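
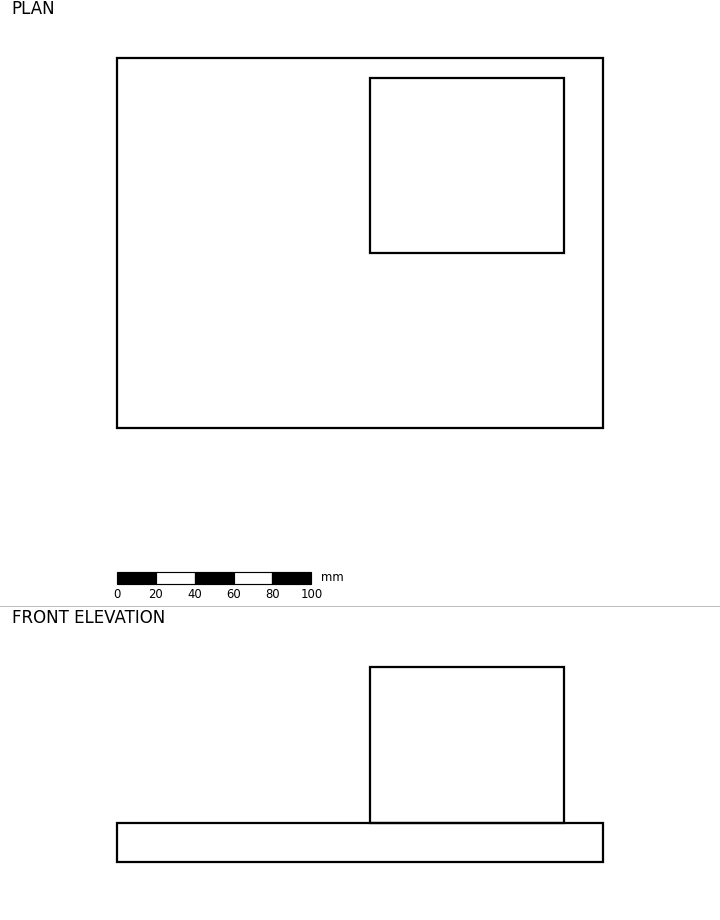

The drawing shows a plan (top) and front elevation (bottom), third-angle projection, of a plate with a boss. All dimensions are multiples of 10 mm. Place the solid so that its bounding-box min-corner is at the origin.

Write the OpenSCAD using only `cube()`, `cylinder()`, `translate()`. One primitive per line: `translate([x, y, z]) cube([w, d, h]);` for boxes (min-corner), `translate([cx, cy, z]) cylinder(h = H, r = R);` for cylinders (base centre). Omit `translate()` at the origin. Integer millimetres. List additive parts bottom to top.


cube([250, 190, 20]);
translate([130, 90, 20]) cube([100, 90, 80]);


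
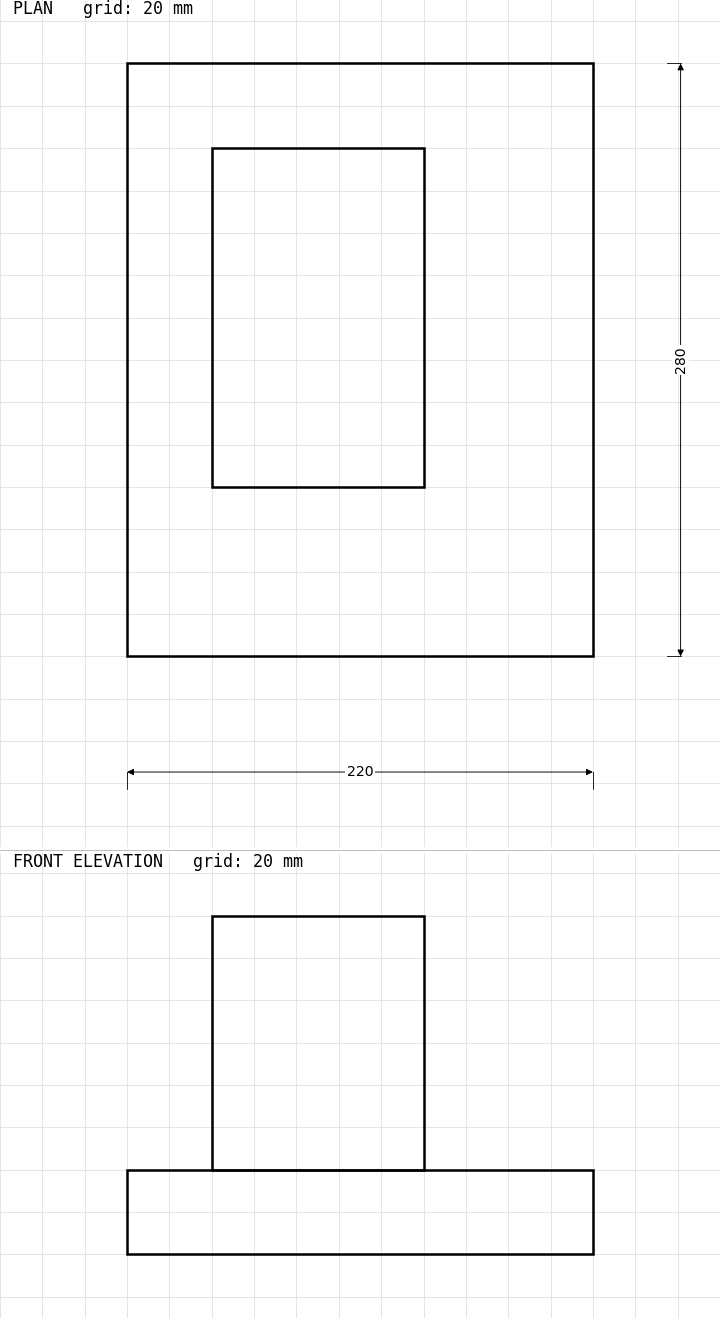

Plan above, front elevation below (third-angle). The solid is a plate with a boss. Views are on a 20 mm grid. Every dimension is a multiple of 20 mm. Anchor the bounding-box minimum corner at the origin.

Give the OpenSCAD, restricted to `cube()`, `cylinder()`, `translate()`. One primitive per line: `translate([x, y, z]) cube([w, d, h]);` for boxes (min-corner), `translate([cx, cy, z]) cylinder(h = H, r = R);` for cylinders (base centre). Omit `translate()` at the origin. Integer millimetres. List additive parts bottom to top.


cube([220, 280, 40]);
translate([40, 80, 40]) cube([100, 160, 120]);


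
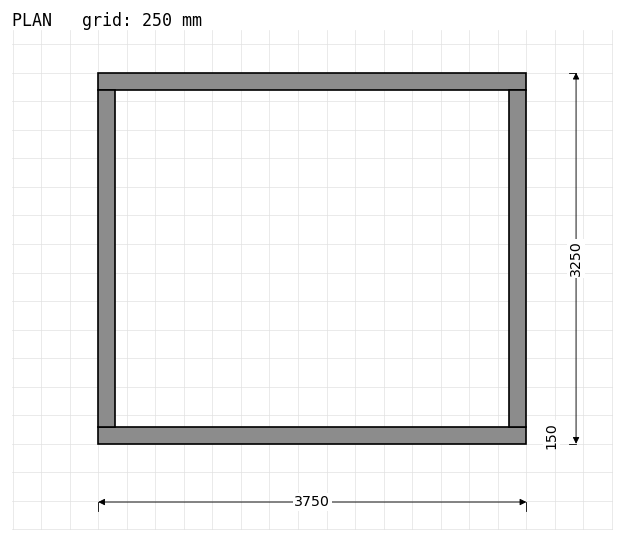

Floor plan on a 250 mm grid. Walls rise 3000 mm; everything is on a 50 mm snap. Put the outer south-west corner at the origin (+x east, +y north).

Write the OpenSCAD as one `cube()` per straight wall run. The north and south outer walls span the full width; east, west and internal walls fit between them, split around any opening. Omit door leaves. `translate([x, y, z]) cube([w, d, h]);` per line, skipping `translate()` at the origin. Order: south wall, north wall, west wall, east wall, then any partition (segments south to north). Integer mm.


cube([3750, 150, 3000]);
translate([0, 3100, 0]) cube([3750, 150, 3000]);
translate([0, 150, 0]) cube([150, 2950, 3000]);
translate([3600, 150, 0]) cube([150, 2950, 3000]);


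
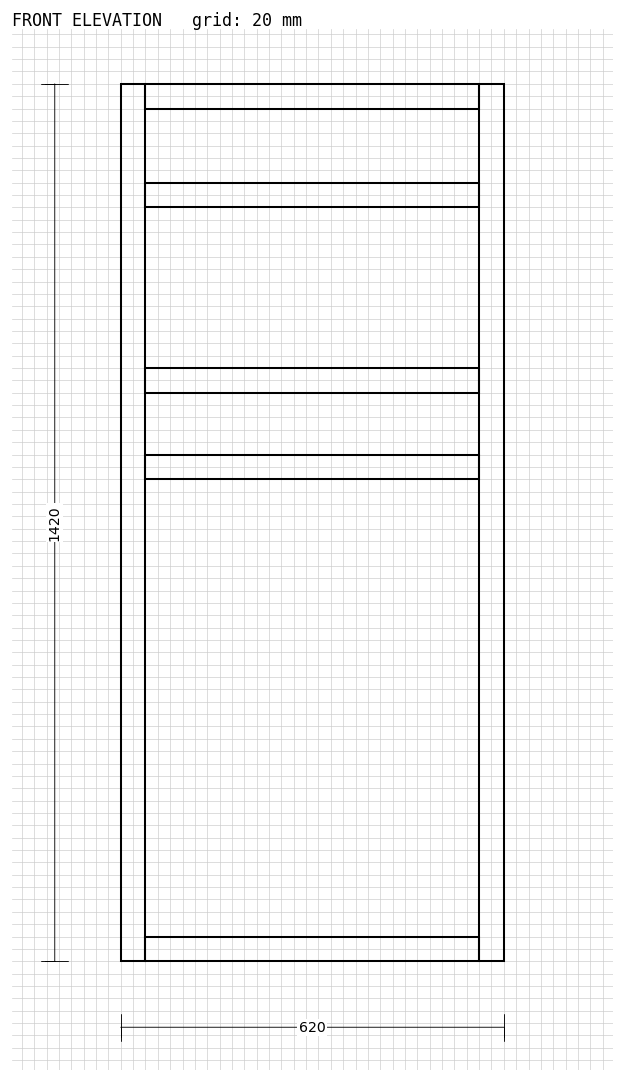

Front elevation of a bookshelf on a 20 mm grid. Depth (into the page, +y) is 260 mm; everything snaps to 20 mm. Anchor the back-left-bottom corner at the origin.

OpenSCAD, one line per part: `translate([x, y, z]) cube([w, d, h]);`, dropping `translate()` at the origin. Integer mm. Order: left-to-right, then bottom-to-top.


cube([40, 260, 1420]);
translate([40, 0, 0]) cube([540, 260, 40]);
translate([40, 0, 780]) cube([540, 260, 40]);
translate([40, 0, 920]) cube([540, 260, 40]);
translate([40, 0, 1220]) cube([540, 260, 40]);
translate([40, 0, 1380]) cube([540, 260, 40]);
translate([580, 0, 0]) cube([40, 260, 1420]);


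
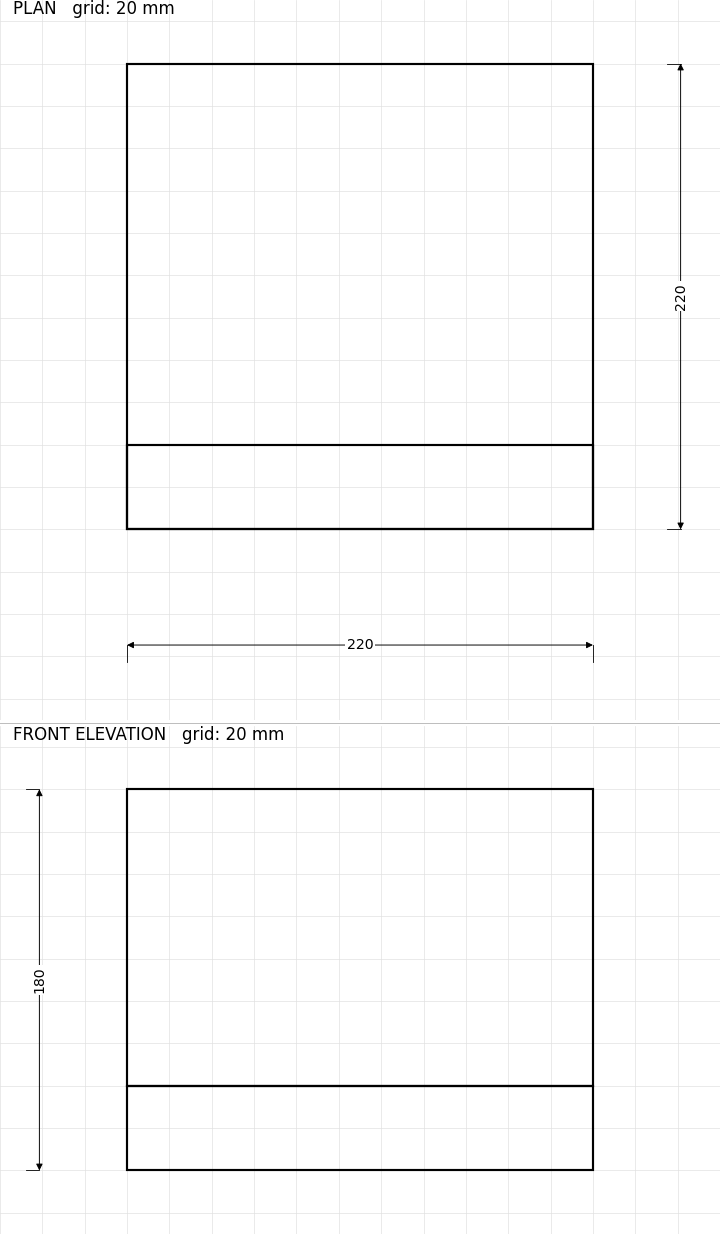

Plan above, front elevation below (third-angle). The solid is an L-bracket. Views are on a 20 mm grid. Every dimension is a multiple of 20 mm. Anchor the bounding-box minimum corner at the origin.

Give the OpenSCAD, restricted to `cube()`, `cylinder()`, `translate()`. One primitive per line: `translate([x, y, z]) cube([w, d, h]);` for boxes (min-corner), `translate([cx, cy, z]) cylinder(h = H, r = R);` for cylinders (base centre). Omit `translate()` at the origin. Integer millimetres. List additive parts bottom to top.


cube([220, 220, 40]);
translate([0, 0, 40]) cube([220, 40, 140]);


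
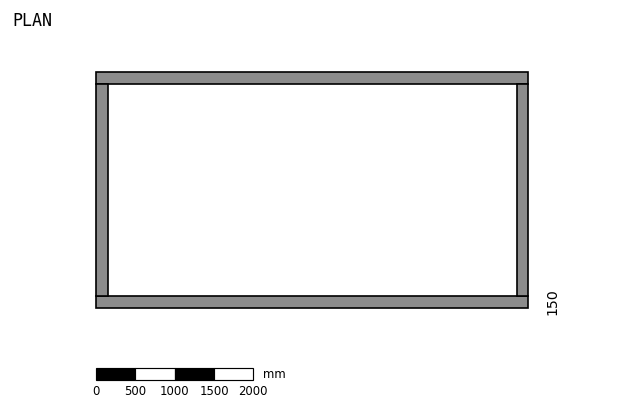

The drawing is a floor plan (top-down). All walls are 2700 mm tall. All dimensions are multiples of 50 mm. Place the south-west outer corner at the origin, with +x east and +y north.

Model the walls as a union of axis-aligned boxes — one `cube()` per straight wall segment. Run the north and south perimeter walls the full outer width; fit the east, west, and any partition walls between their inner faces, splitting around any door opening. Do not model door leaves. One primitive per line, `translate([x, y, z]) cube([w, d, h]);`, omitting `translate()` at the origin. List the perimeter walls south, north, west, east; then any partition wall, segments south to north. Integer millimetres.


cube([5500, 150, 2700]);
translate([0, 2850, 0]) cube([5500, 150, 2700]);
translate([0, 150, 0]) cube([150, 2700, 2700]);
translate([5350, 150, 0]) cube([150, 2700, 2700]);


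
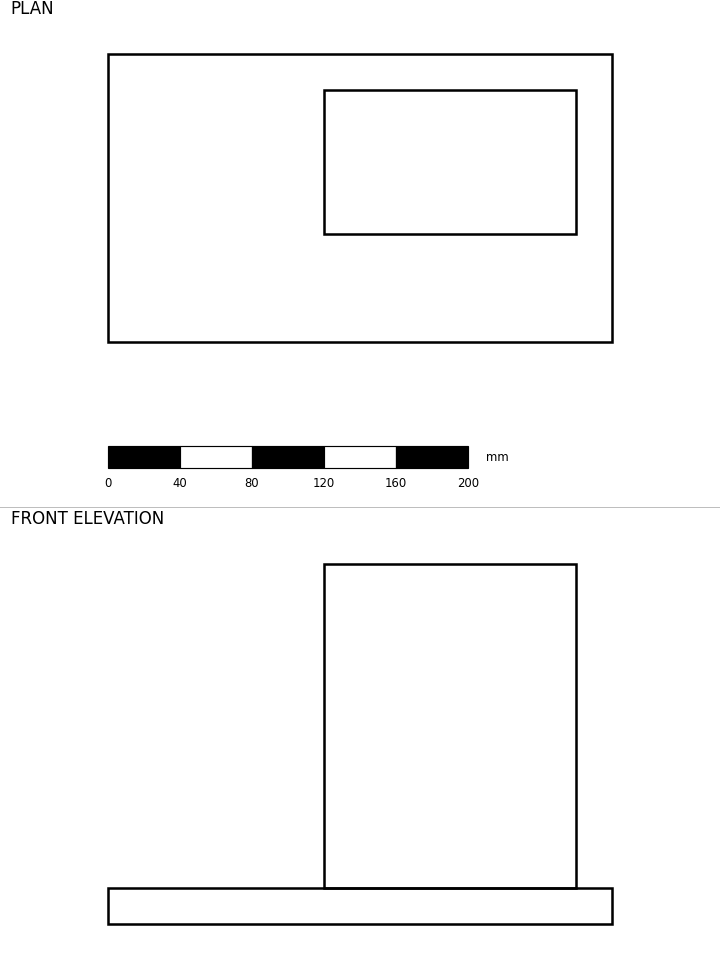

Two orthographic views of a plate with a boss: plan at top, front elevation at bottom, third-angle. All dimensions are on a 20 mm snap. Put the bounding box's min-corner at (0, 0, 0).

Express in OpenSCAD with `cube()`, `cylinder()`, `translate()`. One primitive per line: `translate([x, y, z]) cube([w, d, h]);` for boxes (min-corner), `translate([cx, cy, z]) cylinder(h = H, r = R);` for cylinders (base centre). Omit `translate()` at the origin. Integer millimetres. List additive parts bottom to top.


cube([280, 160, 20]);
translate([120, 60, 20]) cube([140, 80, 180]);


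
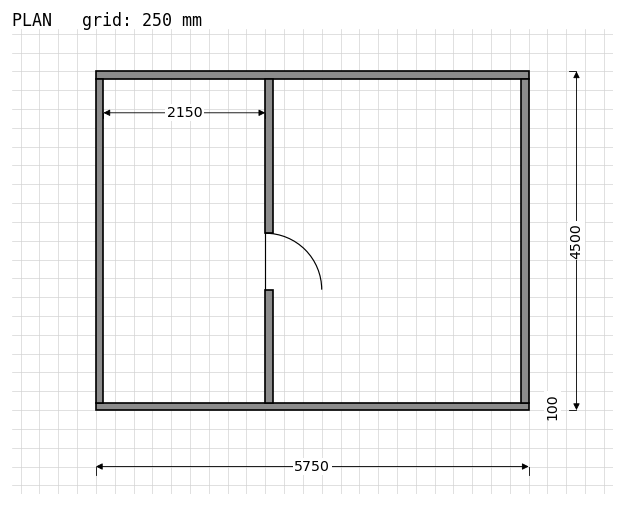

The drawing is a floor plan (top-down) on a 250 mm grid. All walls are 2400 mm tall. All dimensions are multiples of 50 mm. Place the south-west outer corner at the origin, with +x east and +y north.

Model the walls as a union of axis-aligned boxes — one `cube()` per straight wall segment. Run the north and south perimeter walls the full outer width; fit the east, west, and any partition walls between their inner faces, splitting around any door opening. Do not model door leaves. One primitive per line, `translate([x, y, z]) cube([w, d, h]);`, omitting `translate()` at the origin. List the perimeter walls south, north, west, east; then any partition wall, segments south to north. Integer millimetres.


cube([5750, 100, 2400]);
translate([0, 4400, 0]) cube([5750, 100, 2400]);
translate([0, 100, 0]) cube([100, 4300, 2400]);
translate([5650, 100, 0]) cube([100, 4300, 2400]);
translate([2250, 100, 0]) cube([100, 1500, 2400]);
translate([2250, 2350, 0]) cube([100, 2050, 2400]);


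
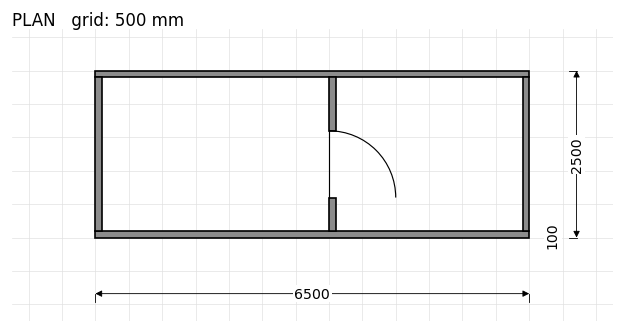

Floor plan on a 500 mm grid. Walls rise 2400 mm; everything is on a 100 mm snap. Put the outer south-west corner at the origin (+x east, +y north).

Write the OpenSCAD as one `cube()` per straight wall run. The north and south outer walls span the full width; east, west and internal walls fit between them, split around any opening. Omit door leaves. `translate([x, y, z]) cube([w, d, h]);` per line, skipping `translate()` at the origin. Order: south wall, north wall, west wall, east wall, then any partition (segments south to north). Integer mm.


cube([6500, 100, 2400]);
translate([0, 2400, 0]) cube([6500, 100, 2400]);
translate([0, 100, 0]) cube([100, 2300, 2400]);
translate([6400, 100, 0]) cube([100, 2300, 2400]);
translate([3500, 100, 0]) cube([100, 500, 2400]);
translate([3500, 1600, 0]) cube([100, 800, 2400]);


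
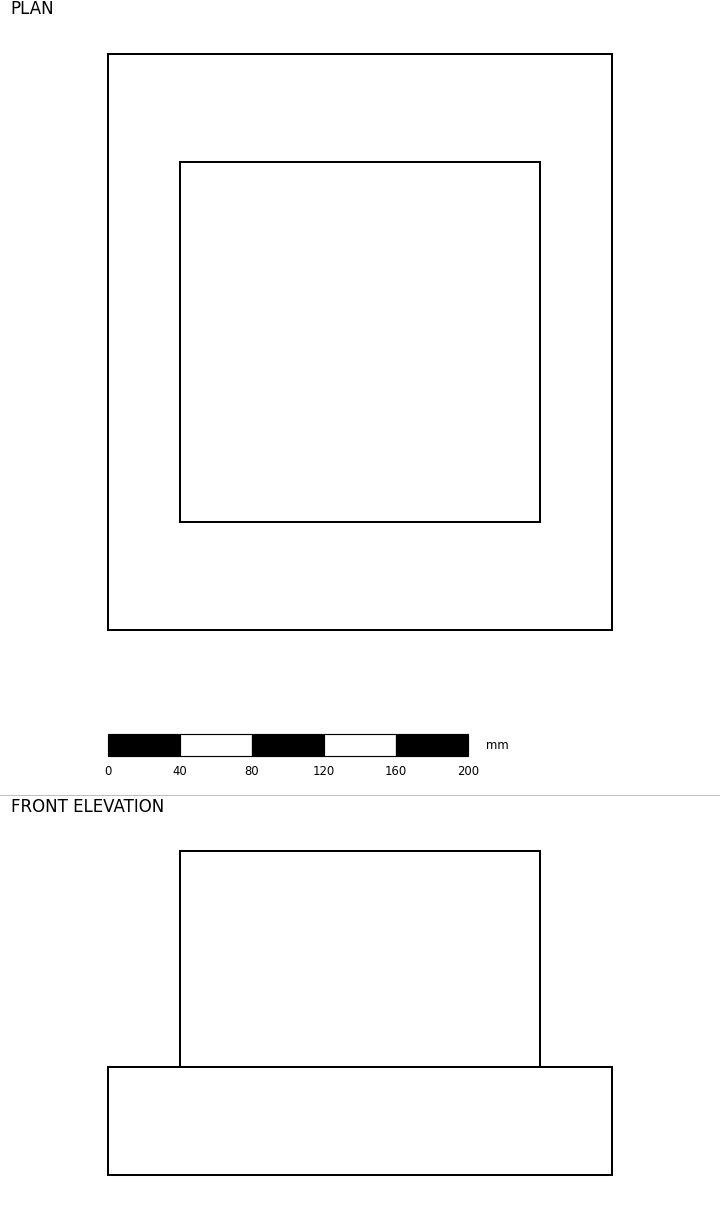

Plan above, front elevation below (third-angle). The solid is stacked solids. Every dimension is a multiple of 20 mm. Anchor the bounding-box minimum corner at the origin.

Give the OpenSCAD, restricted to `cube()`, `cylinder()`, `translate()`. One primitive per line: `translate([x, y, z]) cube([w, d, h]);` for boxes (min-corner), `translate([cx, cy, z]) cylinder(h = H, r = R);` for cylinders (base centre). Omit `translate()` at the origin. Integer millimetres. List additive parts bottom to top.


cube([280, 320, 60]);
translate([40, 60, 60]) cube([200, 200, 120]);


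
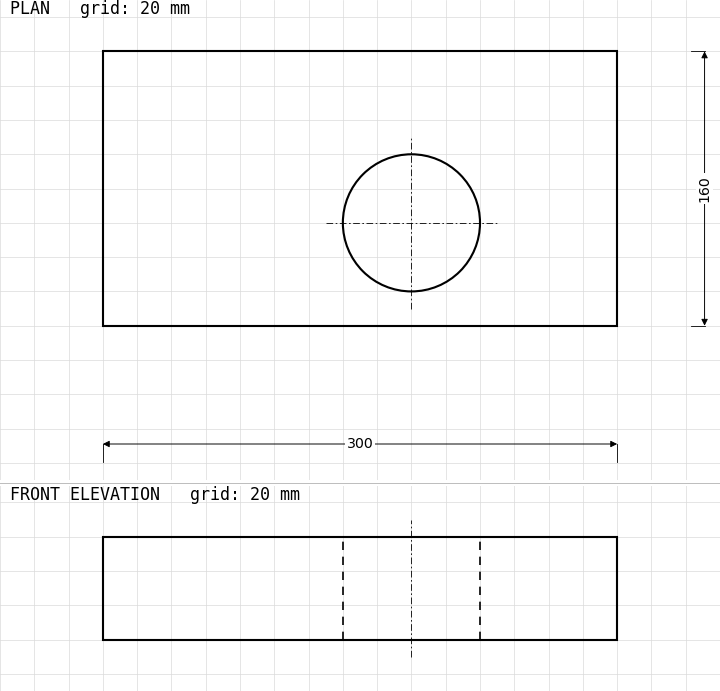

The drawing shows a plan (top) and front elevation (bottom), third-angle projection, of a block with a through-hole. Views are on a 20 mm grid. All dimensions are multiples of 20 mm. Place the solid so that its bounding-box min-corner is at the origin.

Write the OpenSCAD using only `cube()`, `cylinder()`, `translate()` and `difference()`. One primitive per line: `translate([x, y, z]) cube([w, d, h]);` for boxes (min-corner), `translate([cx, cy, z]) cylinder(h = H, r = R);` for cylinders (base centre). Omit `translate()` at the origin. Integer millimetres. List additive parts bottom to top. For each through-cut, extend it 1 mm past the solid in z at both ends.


difference() {
  cube([300, 160, 60]);
  translate([180, 60, -1]) cylinder(h = 62, r = 40);
}


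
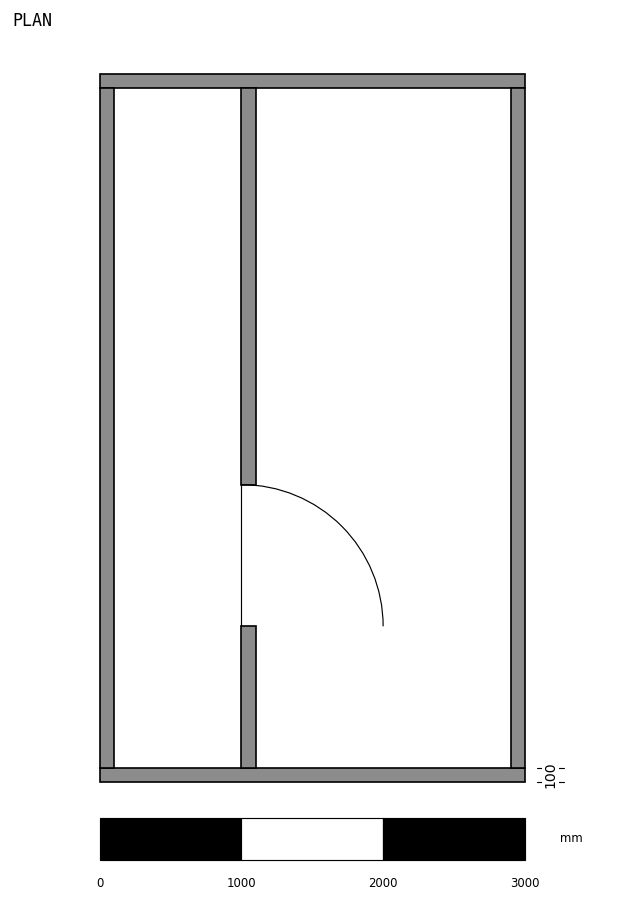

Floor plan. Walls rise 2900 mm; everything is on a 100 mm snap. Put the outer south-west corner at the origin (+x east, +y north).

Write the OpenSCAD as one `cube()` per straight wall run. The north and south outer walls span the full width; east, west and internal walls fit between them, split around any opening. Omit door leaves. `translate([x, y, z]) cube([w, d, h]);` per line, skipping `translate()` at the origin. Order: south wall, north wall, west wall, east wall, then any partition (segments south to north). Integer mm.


cube([3000, 100, 2900]);
translate([0, 4900, 0]) cube([3000, 100, 2900]);
translate([0, 100, 0]) cube([100, 4800, 2900]);
translate([2900, 100, 0]) cube([100, 4800, 2900]);
translate([1000, 100, 0]) cube([100, 1000, 2900]);
translate([1000, 2100, 0]) cube([100, 2800, 2900]);


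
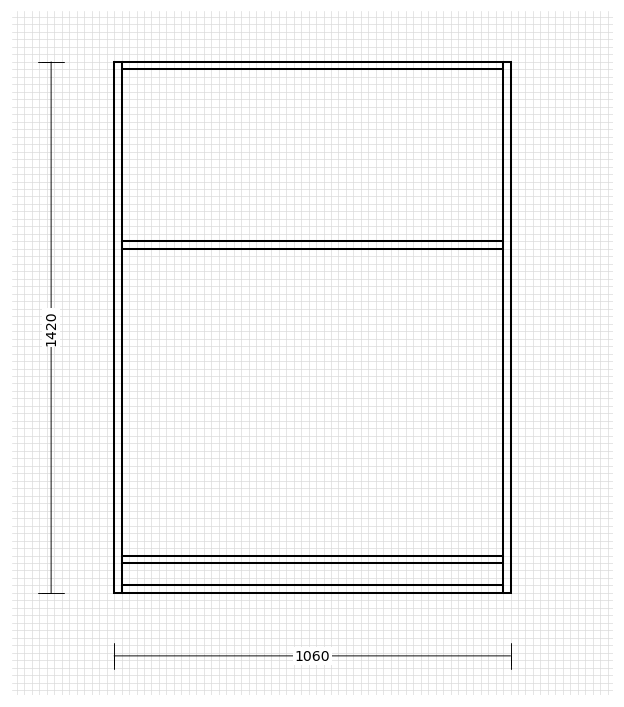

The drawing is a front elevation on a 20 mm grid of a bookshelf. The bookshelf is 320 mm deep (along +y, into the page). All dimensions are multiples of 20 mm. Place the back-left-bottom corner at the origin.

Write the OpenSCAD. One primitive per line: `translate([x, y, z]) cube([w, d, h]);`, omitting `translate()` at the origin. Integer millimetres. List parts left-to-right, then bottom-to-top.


cube([20, 320, 1420]);
translate([20, 0, 0]) cube([1020, 320, 20]);
translate([20, 0, 80]) cube([1020, 320, 20]);
translate([20, 0, 920]) cube([1020, 320, 20]);
translate([20, 0, 1400]) cube([1020, 320, 20]);
translate([1040, 0, 0]) cube([20, 320, 1420]);


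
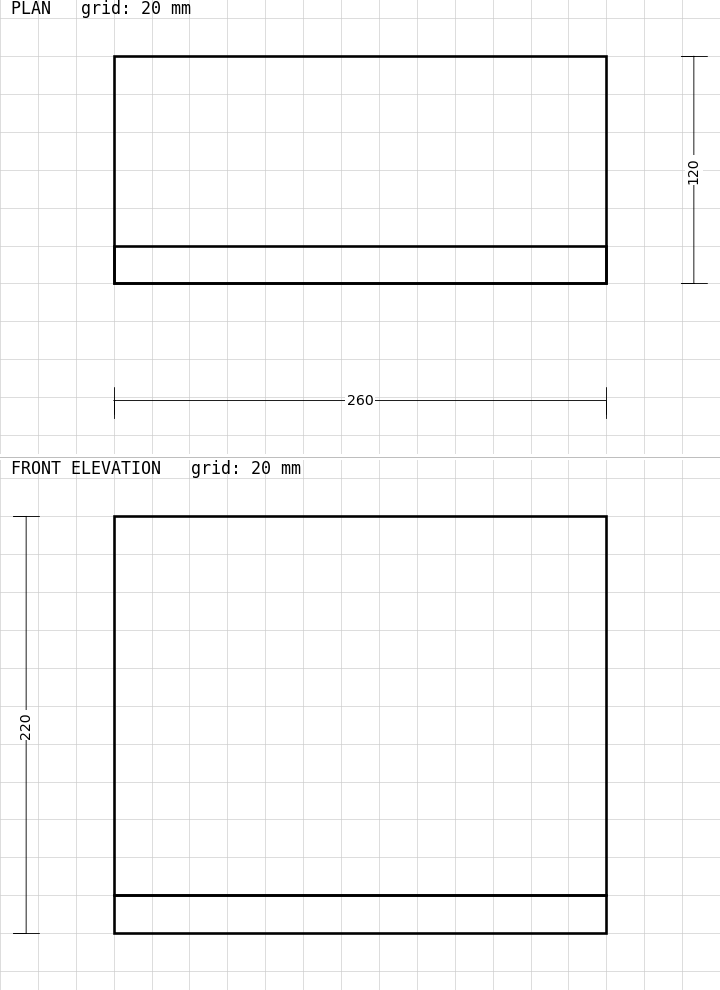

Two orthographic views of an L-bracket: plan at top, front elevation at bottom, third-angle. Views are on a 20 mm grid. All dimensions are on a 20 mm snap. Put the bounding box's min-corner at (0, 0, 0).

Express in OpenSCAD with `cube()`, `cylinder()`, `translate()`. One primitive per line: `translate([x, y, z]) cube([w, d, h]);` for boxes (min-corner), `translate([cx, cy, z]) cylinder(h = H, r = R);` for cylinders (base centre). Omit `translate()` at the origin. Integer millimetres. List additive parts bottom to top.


cube([260, 120, 20]);
translate([0, 0, 20]) cube([260, 20, 200]);


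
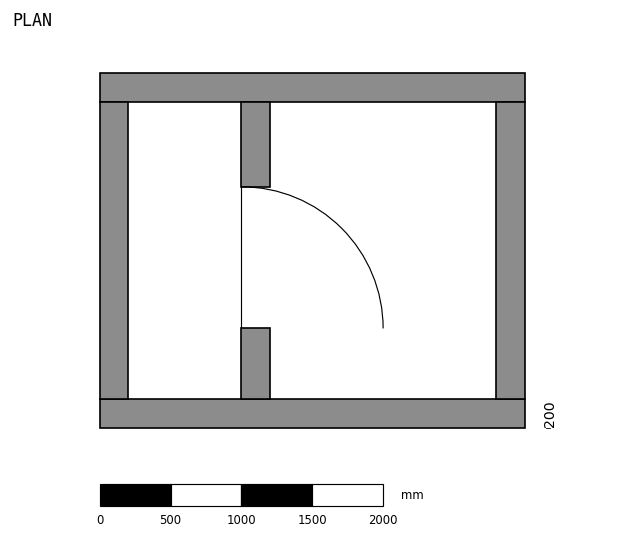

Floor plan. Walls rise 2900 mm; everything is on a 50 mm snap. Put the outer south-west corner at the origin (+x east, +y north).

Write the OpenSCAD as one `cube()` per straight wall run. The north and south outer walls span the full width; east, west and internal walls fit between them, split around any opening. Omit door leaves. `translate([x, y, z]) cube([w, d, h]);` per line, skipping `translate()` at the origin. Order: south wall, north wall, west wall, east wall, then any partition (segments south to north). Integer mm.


cube([3000, 200, 2900]);
translate([0, 2300, 0]) cube([3000, 200, 2900]);
translate([0, 200, 0]) cube([200, 2100, 2900]);
translate([2800, 200, 0]) cube([200, 2100, 2900]);
translate([1000, 200, 0]) cube([200, 500, 2900]);
translate([1000, 1700, 0]) cube([200, 600, 2900]);


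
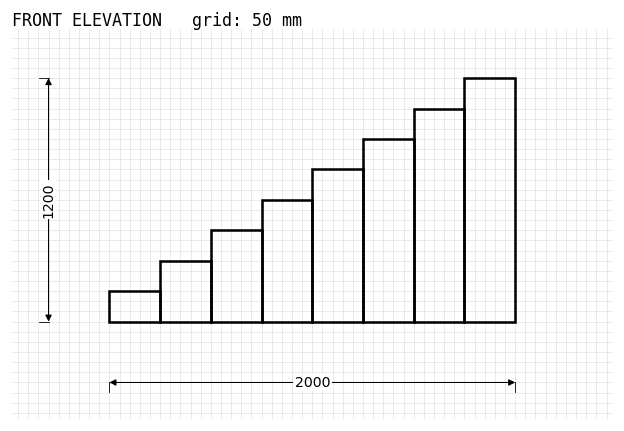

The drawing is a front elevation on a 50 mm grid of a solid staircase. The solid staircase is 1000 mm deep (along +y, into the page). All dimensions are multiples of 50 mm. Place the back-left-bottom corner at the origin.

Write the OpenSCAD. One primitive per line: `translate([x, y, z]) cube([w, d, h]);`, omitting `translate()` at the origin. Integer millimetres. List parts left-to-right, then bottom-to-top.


cube([250, 1000, 150]);
translate([250, 0, 0]) cube([250, 1000, 300]);
translate([500, 0, 0]) cube([250, 1000, 450]);
translate([750, 0, 0]) cube([250, 1000, 600]);
translate([1000, 0, 0]) cube([250, 1000, 750]);
translate([1250, 0, 0]) cube([250, 1000, 900]);
translate([1500, 0, 0]) cube([250, 1000, 1050]);
translate([1750, 0, 0]) cube([250, 1000, 1200]);


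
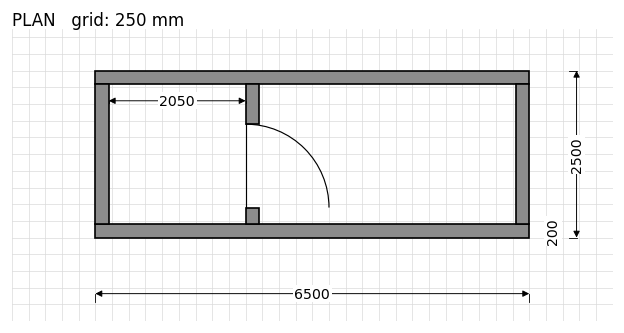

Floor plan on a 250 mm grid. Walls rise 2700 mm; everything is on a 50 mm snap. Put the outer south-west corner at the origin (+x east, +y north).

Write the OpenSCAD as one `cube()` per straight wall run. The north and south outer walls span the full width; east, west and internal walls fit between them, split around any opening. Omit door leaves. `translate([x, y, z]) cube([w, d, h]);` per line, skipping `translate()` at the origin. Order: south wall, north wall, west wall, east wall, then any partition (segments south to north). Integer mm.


cube([6500, 200, 2700]);
translate([0, 2300, 0]) cube([6500, 200, 2700]);
translate([0, 200, 0]) cube([200, 2100, 2700]);
translate([6300, 200, 0]) cube([200, 2100, 2700]);
translate([2250, 200, 0]) cube([200, 250, 2700]);
translate([2250, 1700, 0]) cube([200, 600, 2700]);


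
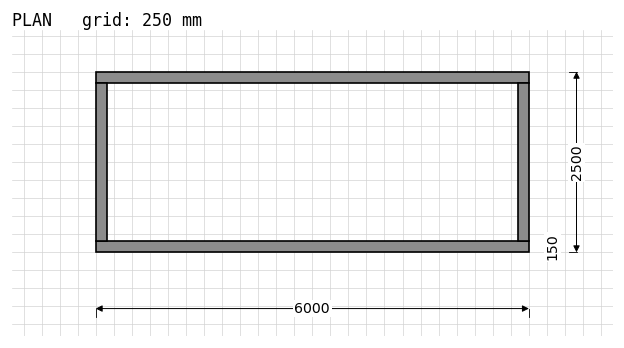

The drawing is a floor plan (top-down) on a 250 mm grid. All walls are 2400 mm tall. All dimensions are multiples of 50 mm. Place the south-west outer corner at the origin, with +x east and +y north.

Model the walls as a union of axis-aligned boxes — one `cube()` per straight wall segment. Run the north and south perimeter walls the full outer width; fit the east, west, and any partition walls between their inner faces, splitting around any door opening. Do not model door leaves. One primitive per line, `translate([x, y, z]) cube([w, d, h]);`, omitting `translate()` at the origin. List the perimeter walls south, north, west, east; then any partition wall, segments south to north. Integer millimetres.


cube([6000, 150, 2400]);
translate([0, 2350, 0]) cube([6000, 150, 2400]);
translate([0, 150, 0]) cube([150, 2200, 2400]);
translate([5850, 150, 0]) cube([150, 2200, 2400]);


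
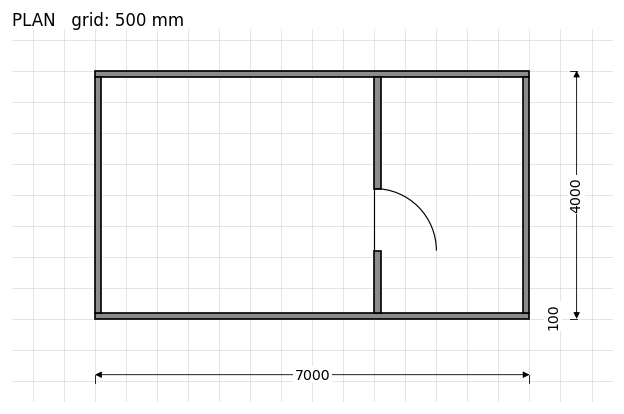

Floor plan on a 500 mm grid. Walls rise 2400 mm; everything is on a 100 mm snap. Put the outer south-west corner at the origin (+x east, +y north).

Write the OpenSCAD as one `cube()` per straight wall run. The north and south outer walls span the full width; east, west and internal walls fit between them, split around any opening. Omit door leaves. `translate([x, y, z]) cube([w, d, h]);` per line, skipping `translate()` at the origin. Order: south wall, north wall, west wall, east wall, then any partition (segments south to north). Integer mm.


cube([7000, 100, 2400]);
translate([0, 3900, 0]) cube([7000, 100, 2400]);
translate([0, 100, 0]) cube([100, 3800, 2400]);
translate([6900, 100, 0]) cube([100, 3800, 2400]);
translate([4500, 100, 0]) cube([100, 1000, 2400]);
translate([4500, 2100, 0]) cube([100, 1800, 2400]);


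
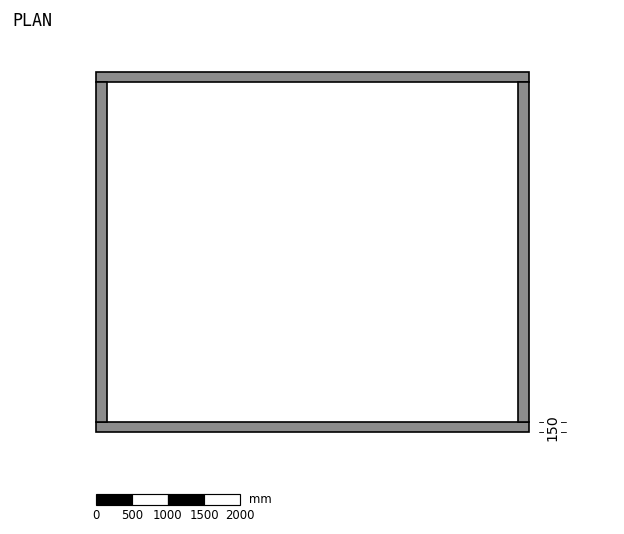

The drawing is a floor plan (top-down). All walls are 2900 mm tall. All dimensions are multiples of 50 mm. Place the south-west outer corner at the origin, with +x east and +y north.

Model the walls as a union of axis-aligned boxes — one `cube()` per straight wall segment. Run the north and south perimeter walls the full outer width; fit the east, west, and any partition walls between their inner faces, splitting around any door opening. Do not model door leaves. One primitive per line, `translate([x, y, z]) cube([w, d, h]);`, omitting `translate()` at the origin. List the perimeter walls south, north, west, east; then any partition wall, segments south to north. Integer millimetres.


cube([6000, 150, 2900]);
translate([0, 4850, 0]) cube([6000, 150, 2900]);
translate([0, 150, 0]) cube([150, 4700, 2900]);
translate([5850, 150, 0]) cube([150, 4700, 2900]);


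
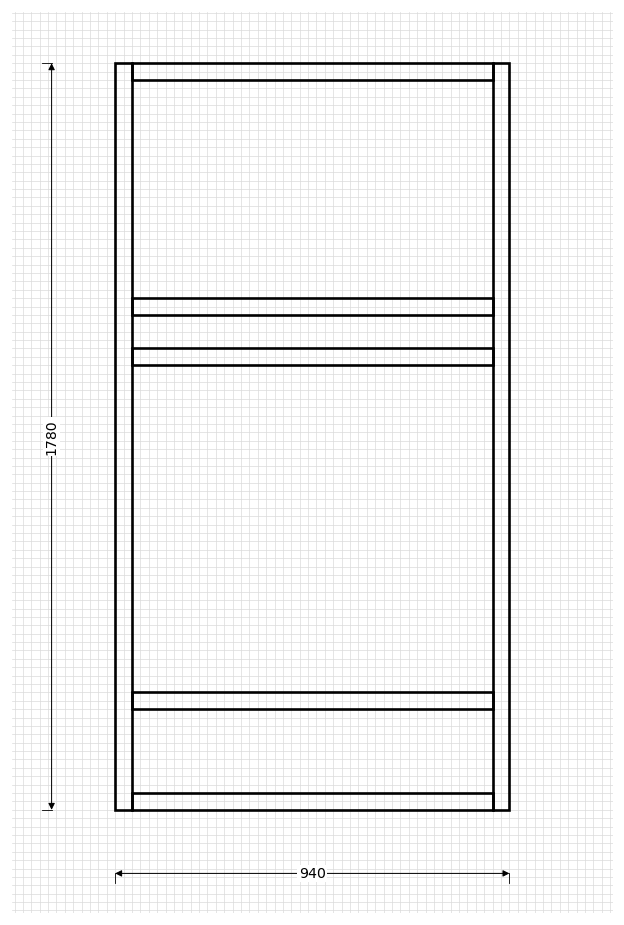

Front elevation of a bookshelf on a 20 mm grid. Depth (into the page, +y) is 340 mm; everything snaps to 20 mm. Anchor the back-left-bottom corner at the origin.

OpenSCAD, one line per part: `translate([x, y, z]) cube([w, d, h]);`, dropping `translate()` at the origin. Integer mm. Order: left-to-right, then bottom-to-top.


cube([40, 340, 1780]);
translate([40, 0, 0]) cube([860, 340, 40]);
translate([40, 0, 240]) cube([860, 340, 40]);
translate([40, 0, 1060]) cube([860, 340, 40]);
translate([40, 0, 1180]) cube([860, 340, 40]);
translate([40, 0, 1740]) cube([860, 340, 40]);
translate([900, 0, 0]) cube([40, 340, 1780]);


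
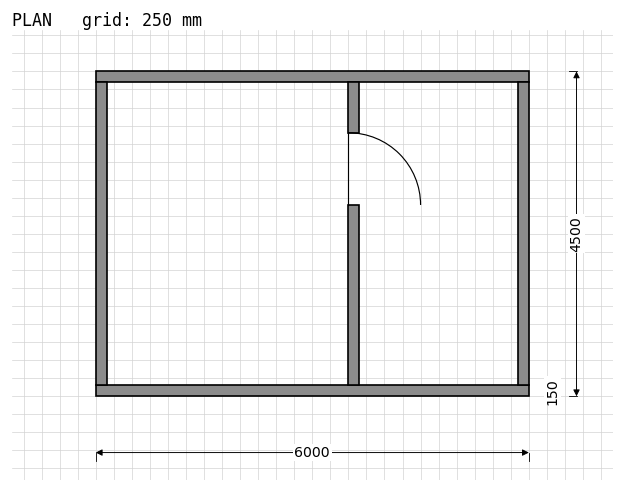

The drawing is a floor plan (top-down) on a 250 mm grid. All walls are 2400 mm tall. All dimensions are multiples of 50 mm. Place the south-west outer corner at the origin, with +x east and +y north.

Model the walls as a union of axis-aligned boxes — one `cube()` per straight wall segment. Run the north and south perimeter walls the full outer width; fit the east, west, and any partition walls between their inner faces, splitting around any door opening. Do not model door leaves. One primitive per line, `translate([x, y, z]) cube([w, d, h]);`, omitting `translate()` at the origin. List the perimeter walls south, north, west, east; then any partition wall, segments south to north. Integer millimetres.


cube([6000, 150, 2400]);
translate([0, 4350, 0]) cube([6000, 150, 2400]);
translate([0, 150, 0]) cube([150, 4200, 2400]);
translate([5850, 150, 0]) cube([150, 4200, 2400]);
translate([3500, 150, 0]) cube([150, 2500, 2400]);
translate([3500, 3650, 0]) cube([150, 700, 2400]);


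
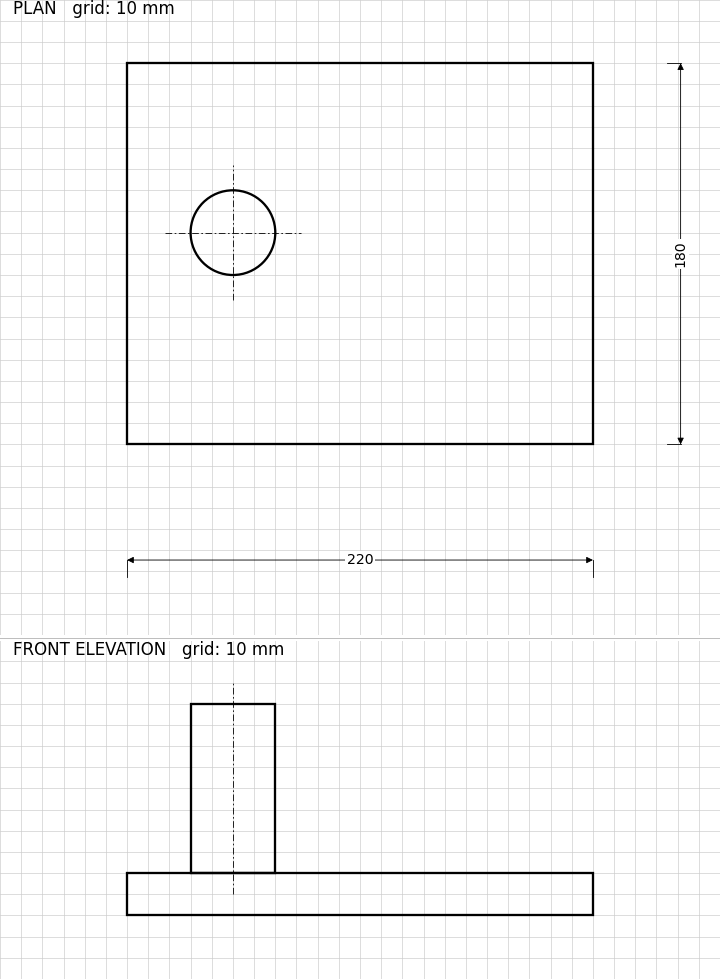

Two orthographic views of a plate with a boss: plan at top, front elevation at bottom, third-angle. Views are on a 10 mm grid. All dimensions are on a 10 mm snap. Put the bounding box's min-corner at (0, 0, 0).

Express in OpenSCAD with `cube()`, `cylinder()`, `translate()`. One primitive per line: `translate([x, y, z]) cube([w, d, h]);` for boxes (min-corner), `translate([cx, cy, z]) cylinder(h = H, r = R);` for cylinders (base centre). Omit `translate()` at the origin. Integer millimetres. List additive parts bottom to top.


cube([220, 180, 20]);
translate([50, 100, 20]) cylinder(h = 80, r = 20);


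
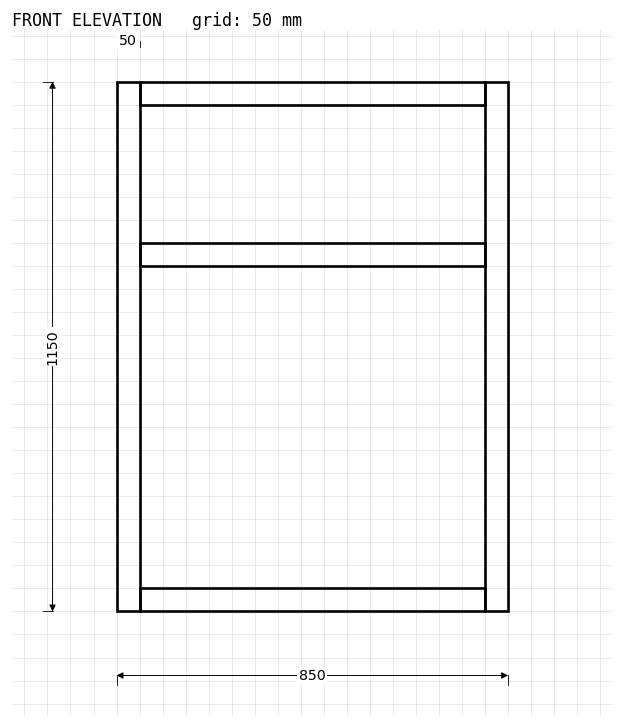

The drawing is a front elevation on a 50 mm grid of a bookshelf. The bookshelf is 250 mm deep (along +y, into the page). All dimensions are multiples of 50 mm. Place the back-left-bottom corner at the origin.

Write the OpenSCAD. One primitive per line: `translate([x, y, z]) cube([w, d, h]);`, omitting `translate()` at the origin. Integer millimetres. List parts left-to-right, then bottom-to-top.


cube([50, 250, 1150]);
translate([50, 0, 0]) cube([750, 250, 50]);
translate([50, 0, 750]) cube([750, 250, 50]);
translate([50, 0, 1100]) cube([750, 250, 50]);
translate([800, 0, 0]) cube([50, 250, 1150]);


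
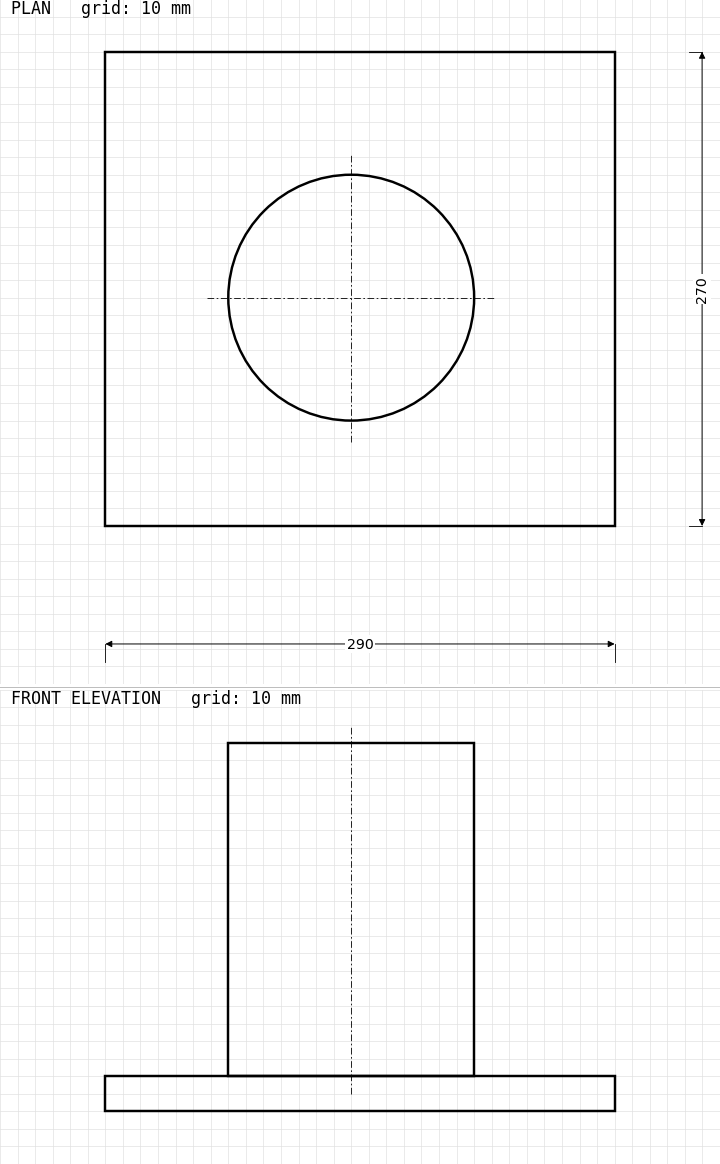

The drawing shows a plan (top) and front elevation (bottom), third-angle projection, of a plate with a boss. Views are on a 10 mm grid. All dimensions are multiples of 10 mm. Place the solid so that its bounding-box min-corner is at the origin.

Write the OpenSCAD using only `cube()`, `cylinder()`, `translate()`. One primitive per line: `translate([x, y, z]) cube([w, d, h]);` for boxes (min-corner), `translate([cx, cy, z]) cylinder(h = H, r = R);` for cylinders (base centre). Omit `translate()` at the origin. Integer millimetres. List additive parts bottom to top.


cube([290, 270, 20]);
translate([140, 130, 20]) cylinder(h = 190, r = 70);


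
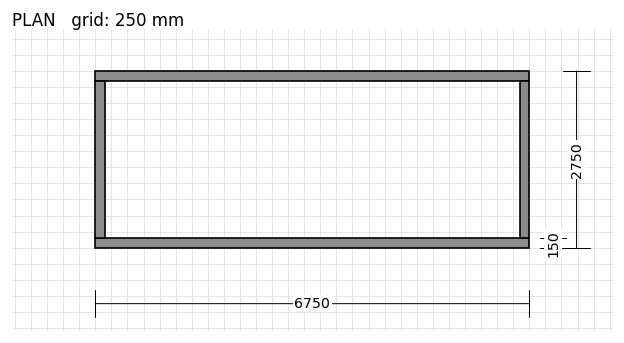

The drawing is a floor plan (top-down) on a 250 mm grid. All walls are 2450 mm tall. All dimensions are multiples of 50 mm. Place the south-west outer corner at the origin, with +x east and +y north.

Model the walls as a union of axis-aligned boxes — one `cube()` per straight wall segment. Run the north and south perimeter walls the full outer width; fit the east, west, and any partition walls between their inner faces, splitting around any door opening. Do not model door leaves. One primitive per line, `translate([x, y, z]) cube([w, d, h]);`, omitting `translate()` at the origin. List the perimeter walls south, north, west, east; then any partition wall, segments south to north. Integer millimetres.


cube([6750, 150, 2450]);
translate([0, 2600, 0]) cube([6750, 150, 2450]);
translate([0, 150, 0]) cube([150, 2450, 2450]);
translate([6600, 150, 0]) cube([150, 2450, 2450]);


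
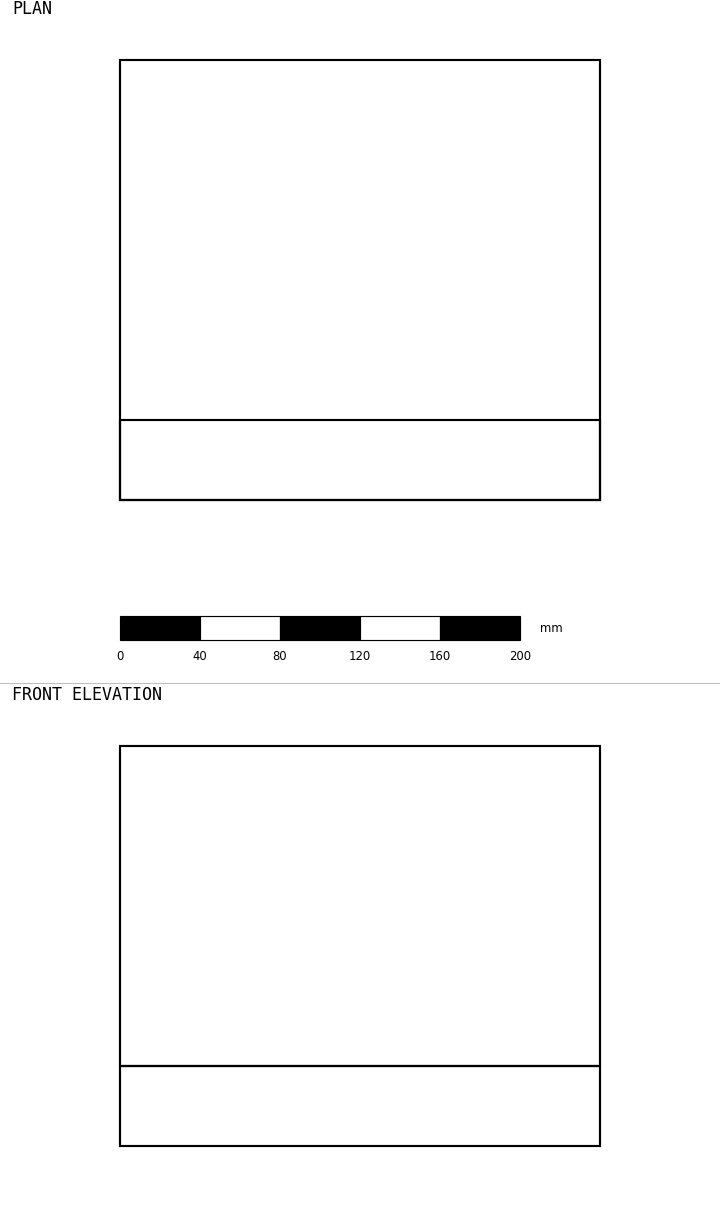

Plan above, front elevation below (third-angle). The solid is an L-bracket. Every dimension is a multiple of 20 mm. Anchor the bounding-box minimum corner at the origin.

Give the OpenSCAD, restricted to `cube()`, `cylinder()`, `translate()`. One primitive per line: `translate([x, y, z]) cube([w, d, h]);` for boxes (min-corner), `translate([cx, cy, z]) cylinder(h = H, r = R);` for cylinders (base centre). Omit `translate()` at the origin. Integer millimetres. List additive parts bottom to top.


cube([240, 220, 40]);
translate([0, 0, 40]) cube([240, 40, 160]);


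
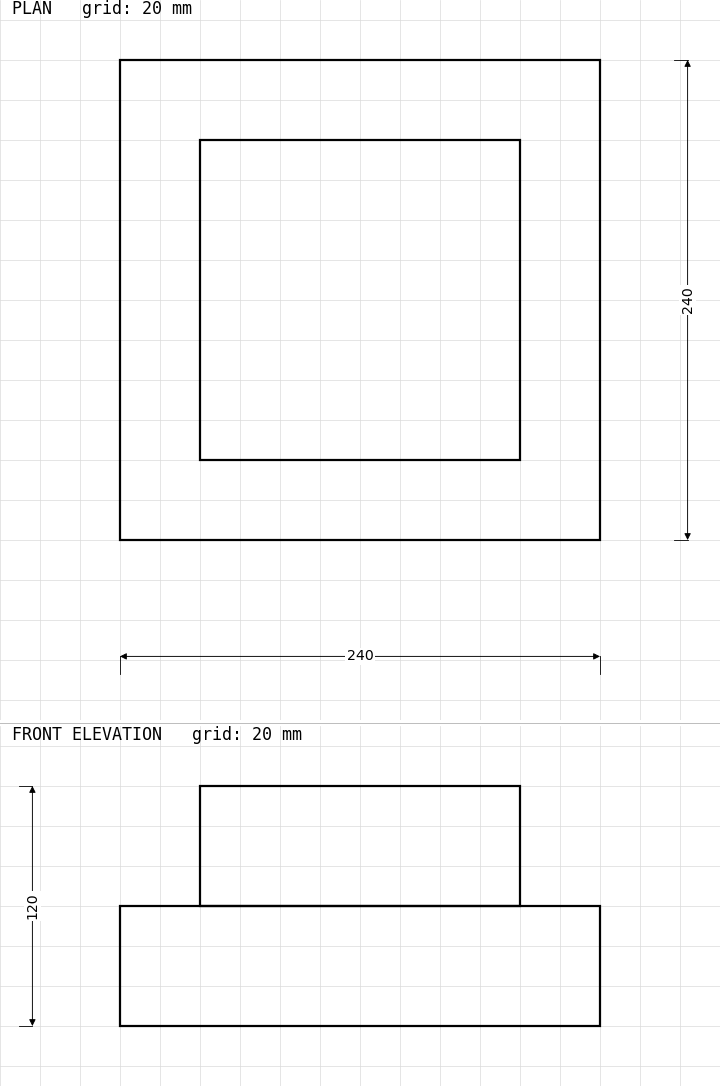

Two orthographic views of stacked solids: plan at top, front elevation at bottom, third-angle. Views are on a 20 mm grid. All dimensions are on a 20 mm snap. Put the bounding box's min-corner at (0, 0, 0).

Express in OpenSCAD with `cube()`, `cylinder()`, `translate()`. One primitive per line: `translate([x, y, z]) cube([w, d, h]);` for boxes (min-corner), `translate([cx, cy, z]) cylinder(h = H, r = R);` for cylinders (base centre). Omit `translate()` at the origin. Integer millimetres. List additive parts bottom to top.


cube([240, 240, 60]);
translate([40, 40, 60]) cube([160, 160, 60]);


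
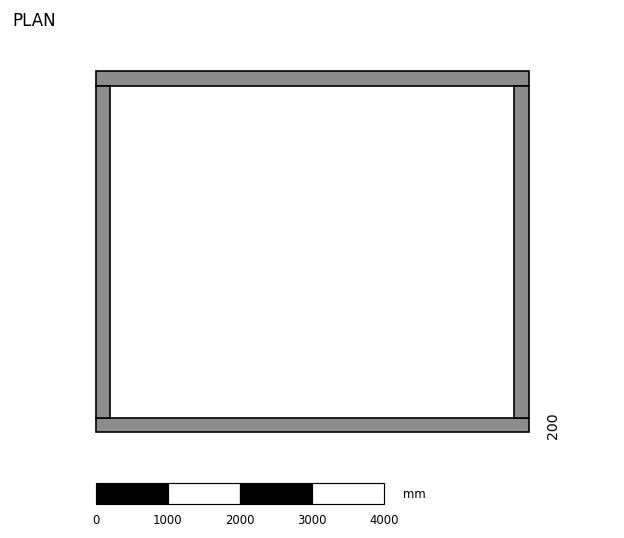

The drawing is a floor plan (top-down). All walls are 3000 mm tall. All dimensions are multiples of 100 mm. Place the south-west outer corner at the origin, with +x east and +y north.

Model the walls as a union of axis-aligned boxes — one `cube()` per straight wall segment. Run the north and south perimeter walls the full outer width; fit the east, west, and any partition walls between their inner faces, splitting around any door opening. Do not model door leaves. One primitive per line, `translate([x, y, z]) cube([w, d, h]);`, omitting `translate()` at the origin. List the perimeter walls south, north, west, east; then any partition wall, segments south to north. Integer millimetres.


cube([6000, 200, 3000]);
translate([0, 4800, 0]) cube([6000, 200, 3000]);
translate([0, 200, 0]) cube([200, 4600, 3000]);
translate([5800, 200, 0]) cube([200, 4600, 3000]);


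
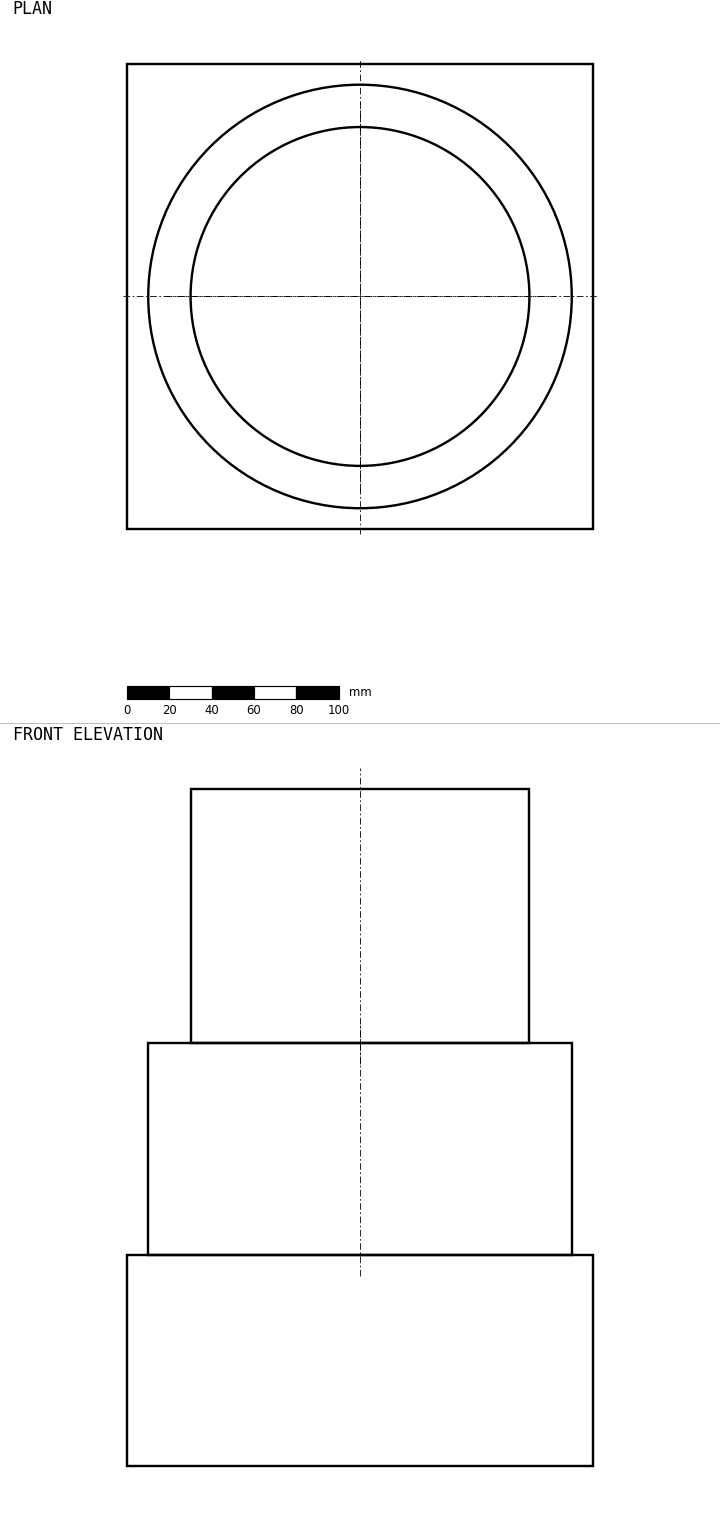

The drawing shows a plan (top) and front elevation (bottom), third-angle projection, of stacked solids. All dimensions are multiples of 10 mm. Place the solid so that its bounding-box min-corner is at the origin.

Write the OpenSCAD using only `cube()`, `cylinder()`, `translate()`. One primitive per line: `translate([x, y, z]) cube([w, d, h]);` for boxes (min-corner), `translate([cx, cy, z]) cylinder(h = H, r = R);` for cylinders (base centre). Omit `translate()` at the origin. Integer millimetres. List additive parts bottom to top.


cube([220, 220, 100]);
translate([110, 110, 100]) cylinder(h = 100, r = 100);
translate([110, 110, 200]) cylinder(h = 120, r = 80);


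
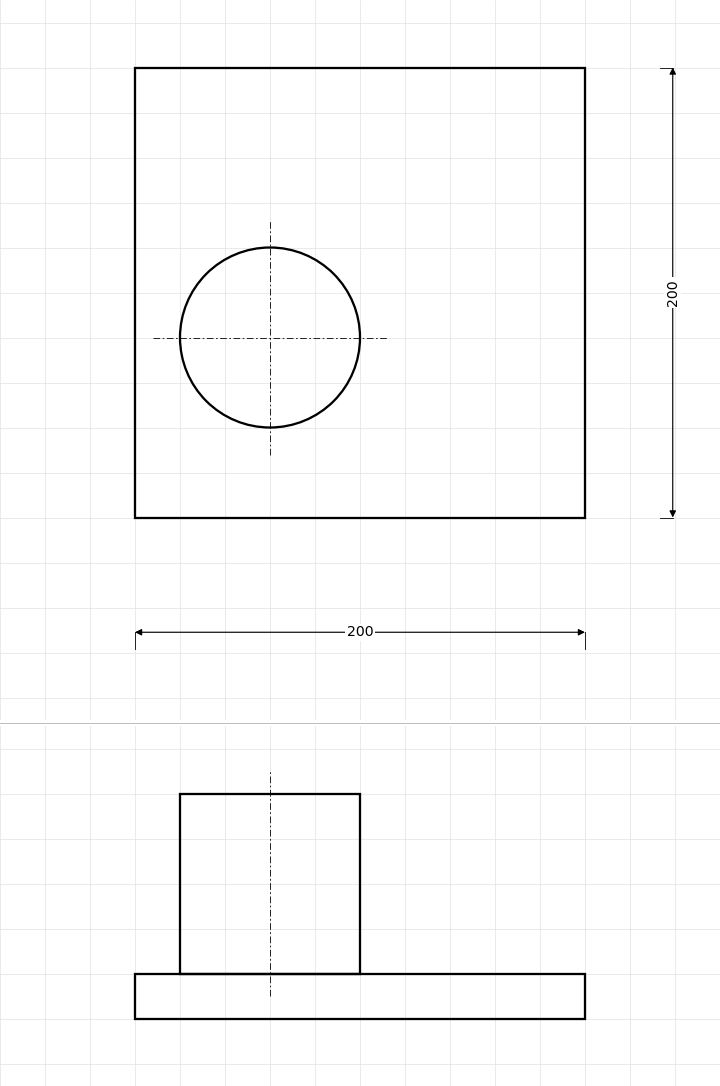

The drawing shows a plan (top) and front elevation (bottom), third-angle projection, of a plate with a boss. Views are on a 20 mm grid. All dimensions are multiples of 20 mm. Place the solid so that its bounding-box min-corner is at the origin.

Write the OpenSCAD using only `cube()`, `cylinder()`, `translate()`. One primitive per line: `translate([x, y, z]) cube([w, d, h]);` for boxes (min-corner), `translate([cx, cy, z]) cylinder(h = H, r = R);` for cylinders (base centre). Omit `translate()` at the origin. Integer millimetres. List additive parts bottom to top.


cube([200, 200, 20]);
translate([60, 80, 20]) cylinder(h = 80, r = 40);


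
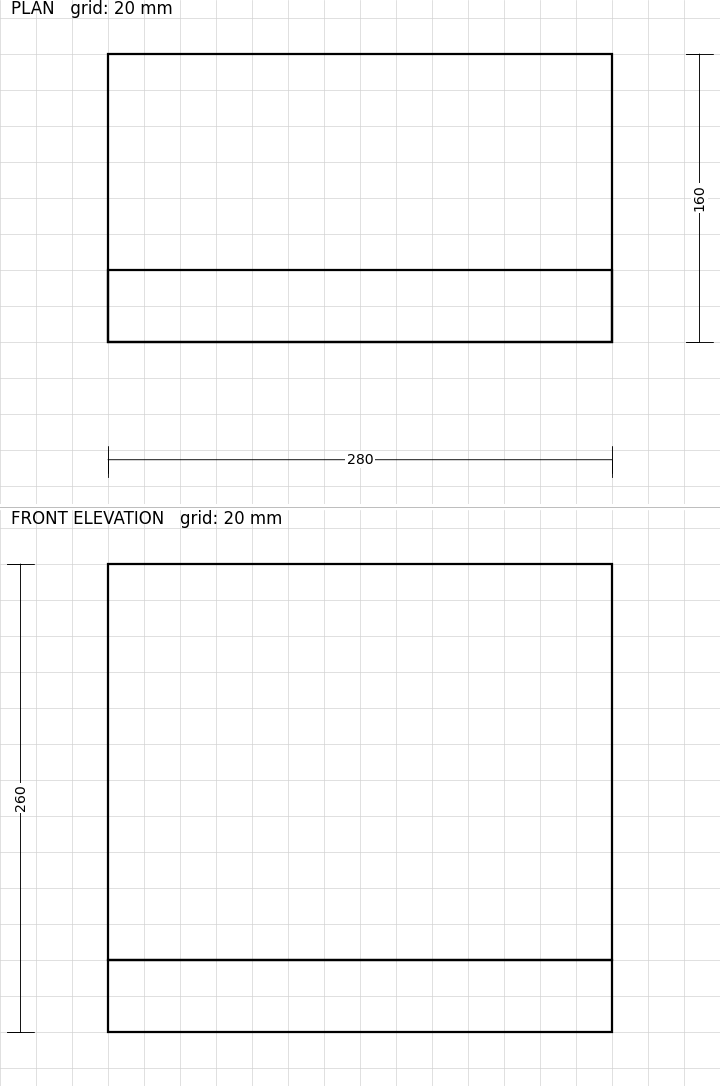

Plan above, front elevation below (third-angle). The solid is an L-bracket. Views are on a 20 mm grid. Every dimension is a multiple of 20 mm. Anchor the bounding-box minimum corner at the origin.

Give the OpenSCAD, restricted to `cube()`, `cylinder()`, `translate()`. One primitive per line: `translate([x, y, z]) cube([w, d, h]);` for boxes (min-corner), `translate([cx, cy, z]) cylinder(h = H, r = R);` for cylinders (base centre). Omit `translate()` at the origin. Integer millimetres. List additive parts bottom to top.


cube([280, 160, 40]);
translate([0, 0, 40]) cube([280, 40, 220]);


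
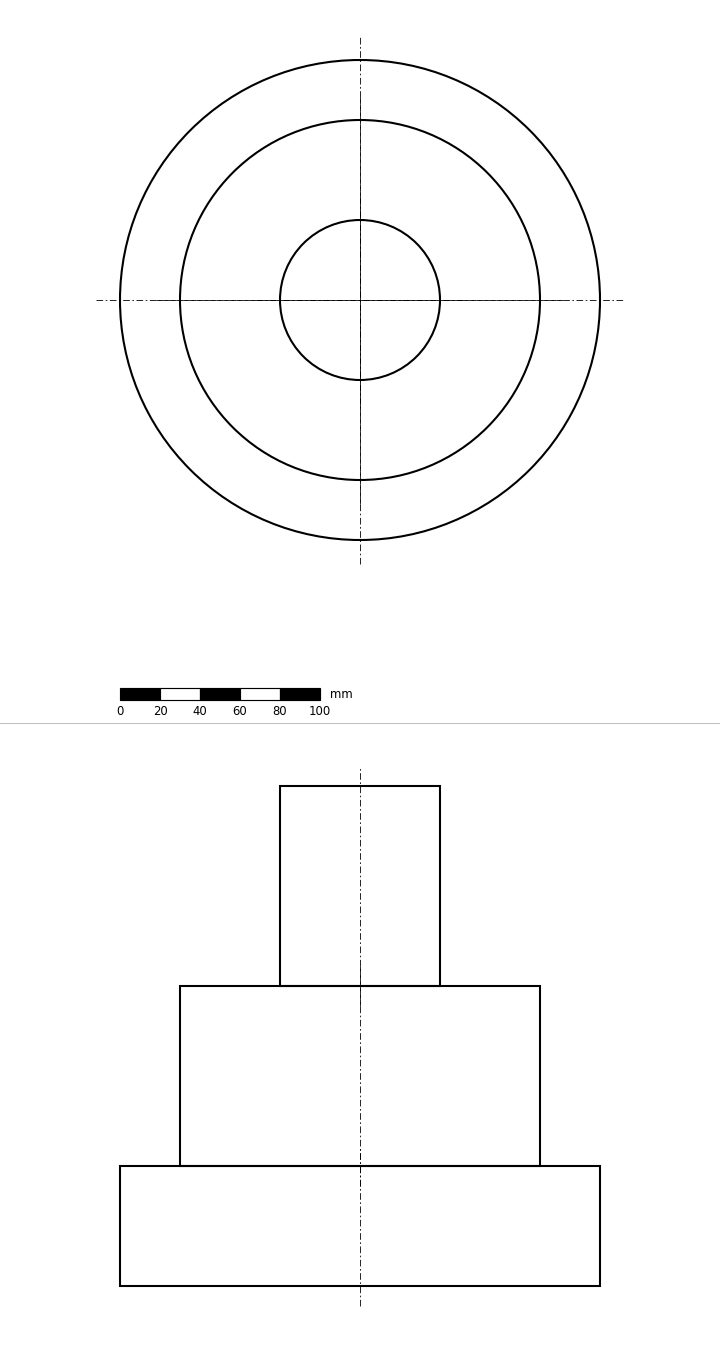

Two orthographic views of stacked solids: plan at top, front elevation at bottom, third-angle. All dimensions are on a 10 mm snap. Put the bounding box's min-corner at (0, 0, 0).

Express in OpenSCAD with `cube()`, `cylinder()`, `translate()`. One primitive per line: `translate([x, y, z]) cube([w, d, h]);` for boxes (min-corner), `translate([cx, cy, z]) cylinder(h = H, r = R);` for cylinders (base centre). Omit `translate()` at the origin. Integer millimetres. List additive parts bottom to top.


translate([120, 120, 0]) cylinder(h = 60, r = 120);
translate([120, 120, 60]) cylinder(h = 90, r = 90);
translate([120, 120, 150]) cylinder(h = 100, r = 40);


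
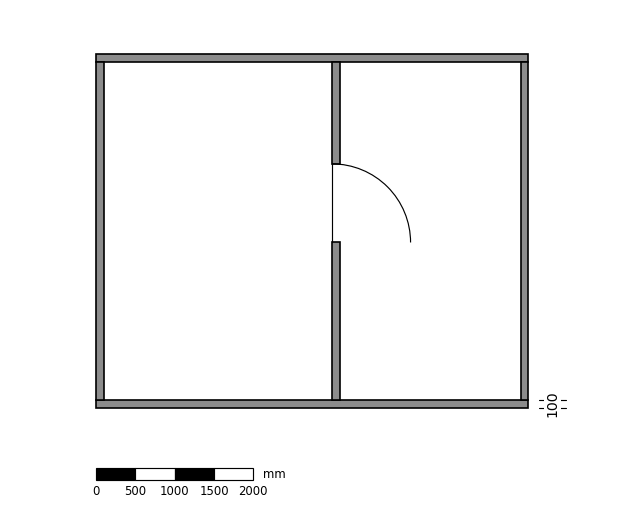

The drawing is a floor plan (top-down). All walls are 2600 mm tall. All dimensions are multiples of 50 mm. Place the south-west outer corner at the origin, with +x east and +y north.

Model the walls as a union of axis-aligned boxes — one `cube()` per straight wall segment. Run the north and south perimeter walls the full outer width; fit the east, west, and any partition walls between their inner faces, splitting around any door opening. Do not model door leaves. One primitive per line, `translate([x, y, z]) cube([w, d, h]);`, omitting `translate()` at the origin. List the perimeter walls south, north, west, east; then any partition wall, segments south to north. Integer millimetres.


cube([5500, 100, 2600]);
translate([0, 4400, 0]) cube([5500, 100, 2600]);
translate([0, 100, 0]) cube([100, 4300, 2600]);
translate([5400, 100, 0]) cube([100, 4300, 2600]);
translate([3000, 100, 0]) cube([100, 2000, 2600]);
translate([3000, 3100, 0]) cube([100, 1300, 2600]);


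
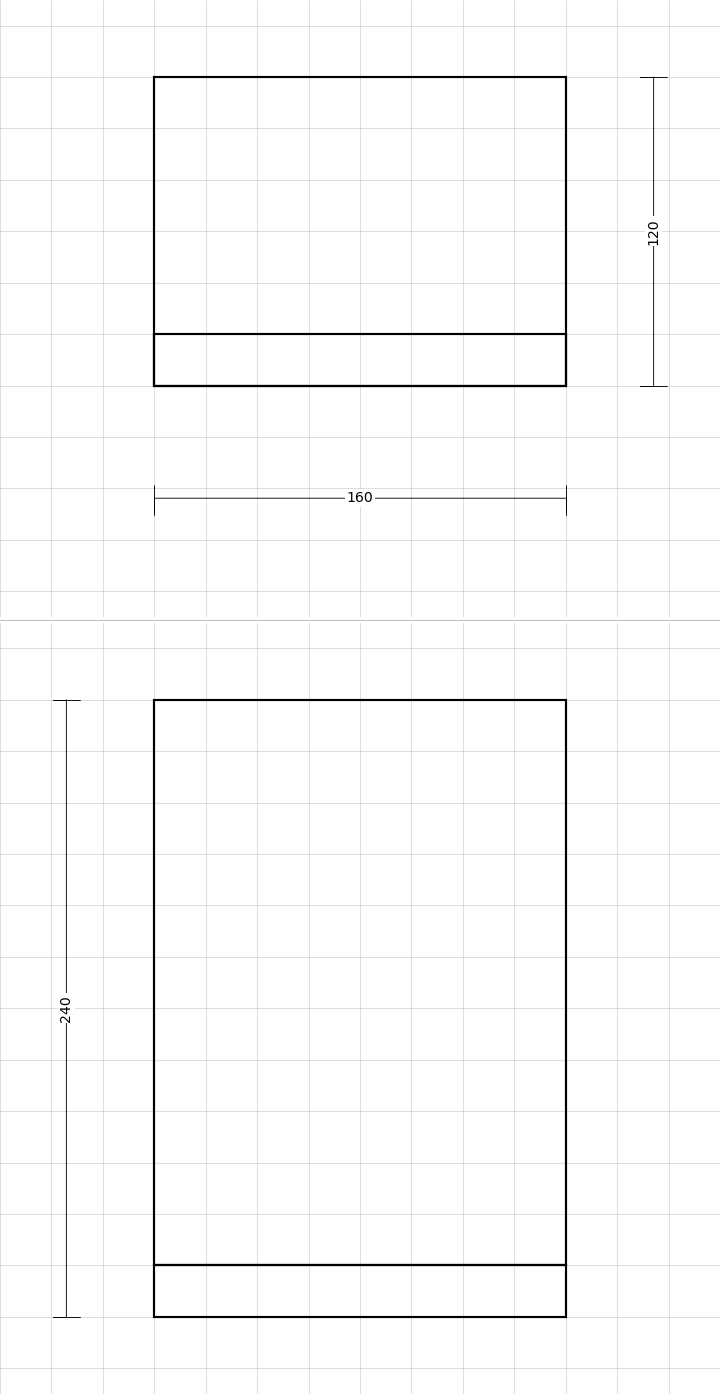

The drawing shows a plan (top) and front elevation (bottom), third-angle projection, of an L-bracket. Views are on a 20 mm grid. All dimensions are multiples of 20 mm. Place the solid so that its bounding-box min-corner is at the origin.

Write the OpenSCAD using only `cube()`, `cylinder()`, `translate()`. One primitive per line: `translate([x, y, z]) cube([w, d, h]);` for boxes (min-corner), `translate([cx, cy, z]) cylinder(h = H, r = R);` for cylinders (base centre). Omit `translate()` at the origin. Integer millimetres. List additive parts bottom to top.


cube([160, 120, 20]);
translate([0, 0, 20]) cube([160, 20, 220]);


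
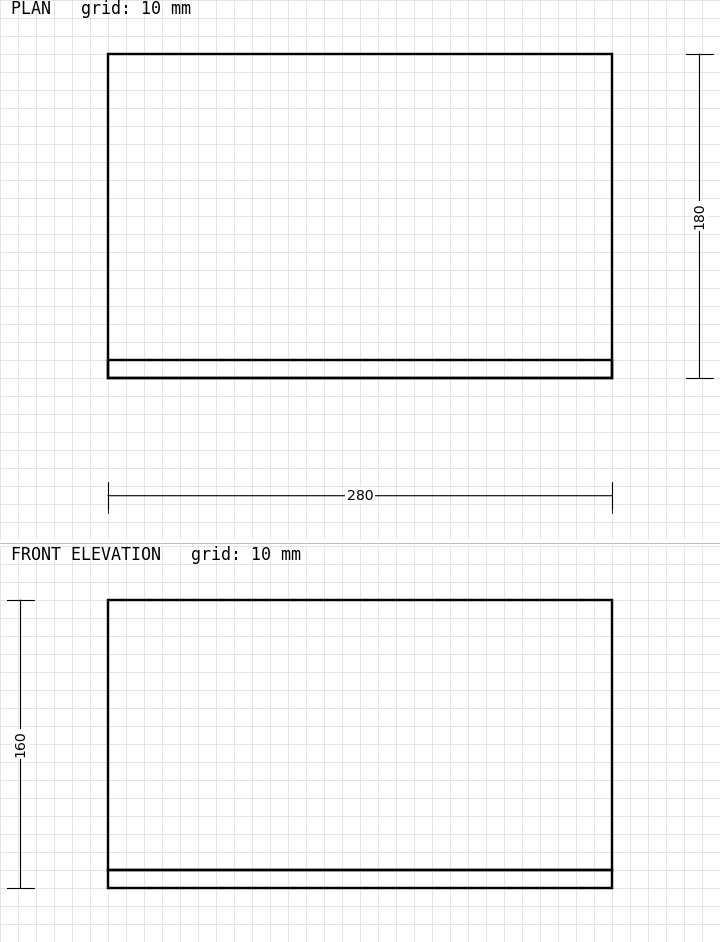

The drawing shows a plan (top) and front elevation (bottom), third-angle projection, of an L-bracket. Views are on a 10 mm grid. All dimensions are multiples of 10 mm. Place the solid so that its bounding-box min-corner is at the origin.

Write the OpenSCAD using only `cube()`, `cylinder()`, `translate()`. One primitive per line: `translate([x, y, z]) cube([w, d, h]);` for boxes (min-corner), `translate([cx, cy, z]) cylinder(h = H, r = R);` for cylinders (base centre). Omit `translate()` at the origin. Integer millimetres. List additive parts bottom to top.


cube([280, 180, 10]);
translate([0, 0, 10]) cube([280, 10, 150]);


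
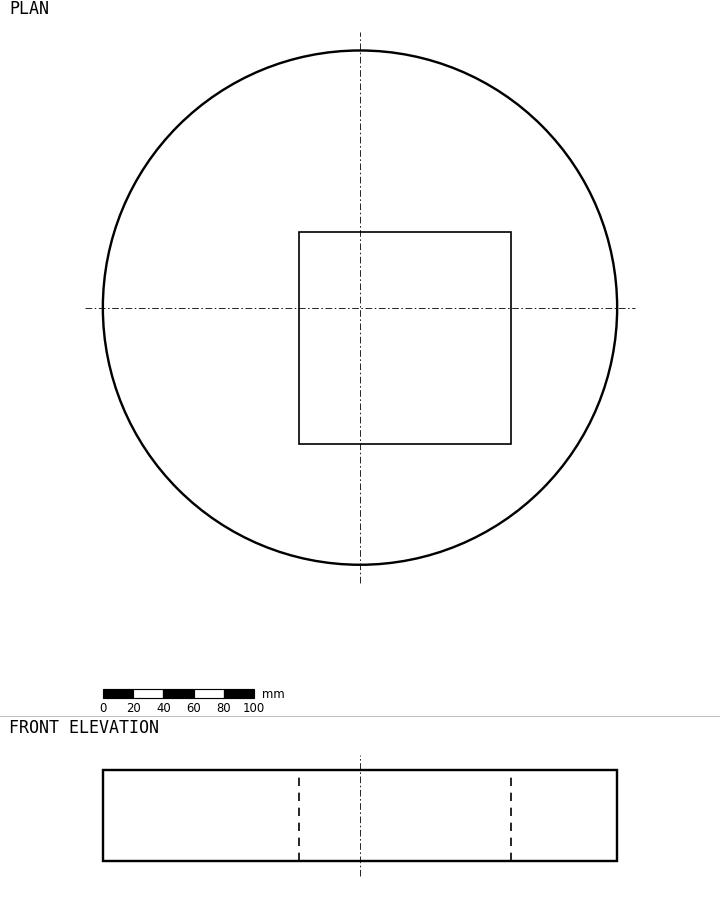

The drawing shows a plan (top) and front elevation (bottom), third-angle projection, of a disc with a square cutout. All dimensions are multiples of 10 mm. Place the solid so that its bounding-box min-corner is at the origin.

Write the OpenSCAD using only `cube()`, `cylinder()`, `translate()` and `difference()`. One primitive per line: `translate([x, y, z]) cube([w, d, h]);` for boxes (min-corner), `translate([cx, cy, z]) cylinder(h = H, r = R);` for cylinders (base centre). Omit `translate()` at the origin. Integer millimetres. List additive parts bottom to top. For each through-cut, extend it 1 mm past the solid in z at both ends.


difference() {
  translate([170, 170, 0]) cylinder(h = 60, r = 170);
  translate([130, 80, -1]) cube([140, 140, 62]);
}


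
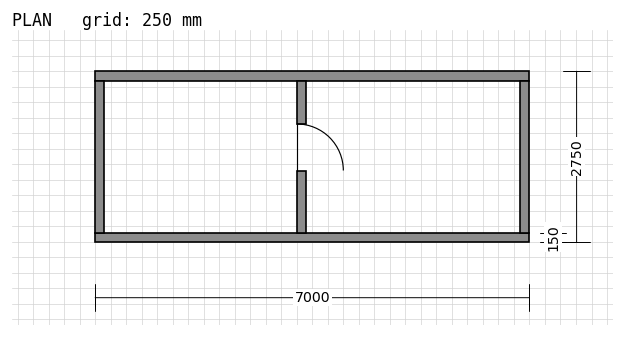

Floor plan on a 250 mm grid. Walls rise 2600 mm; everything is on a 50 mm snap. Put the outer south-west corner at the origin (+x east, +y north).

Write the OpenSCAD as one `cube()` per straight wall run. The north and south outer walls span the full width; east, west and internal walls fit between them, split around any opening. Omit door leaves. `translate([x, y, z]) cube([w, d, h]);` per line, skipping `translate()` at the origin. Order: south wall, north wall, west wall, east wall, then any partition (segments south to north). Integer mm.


cube([7000, 150, 2600]);
translate([0, 2600, 0]) cube([7000, 150, 2600]);
translate([0, 150, 0]) cube([150, 2450, 2600]);
translate([6850, 150, 0]) cube([150, 2450, 2600]);
translate([3250, 150, 0]) cube([150, 1000, 2600]);
translate([3250, 1900, 0]) cube([150, 700, 2600]);
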